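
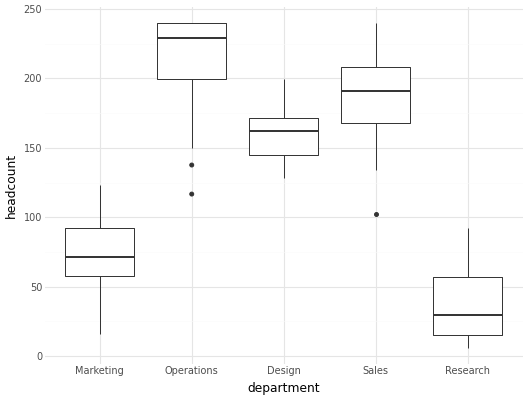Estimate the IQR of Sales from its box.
Q3 ≈ 200, Q1 ≈ 160; IQR ≈ 40.

≈ 40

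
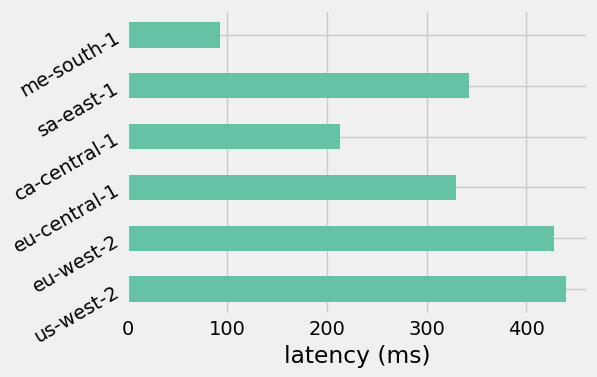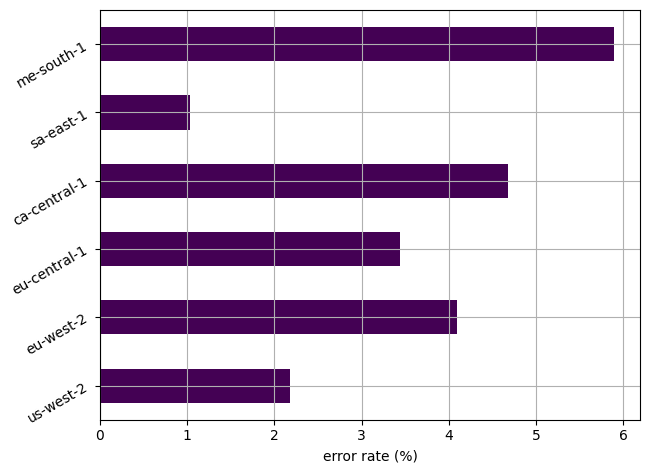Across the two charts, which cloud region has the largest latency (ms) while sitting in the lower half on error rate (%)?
Chart 2 median error rate (%) ≈ 4; below-median cloud regions: us-west-2, eu-central-1, sa-east-1. Among those, us-west-2 has the highest latency (ms) (≈ 450).

us-west-2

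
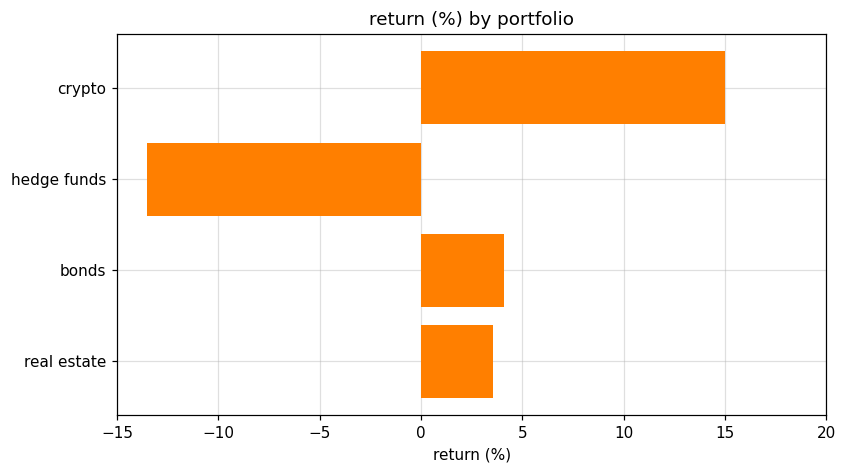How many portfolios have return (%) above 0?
Above 0: crypto, bonds, real estate.

3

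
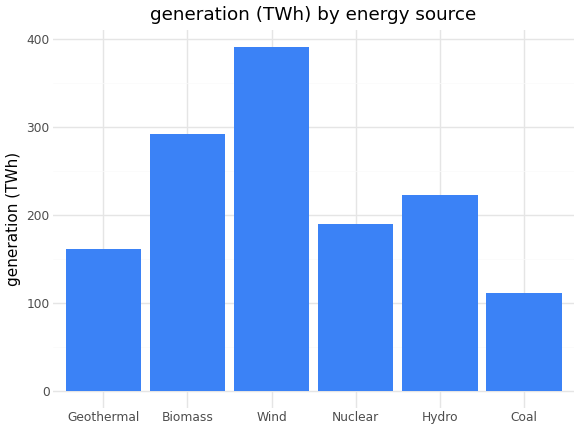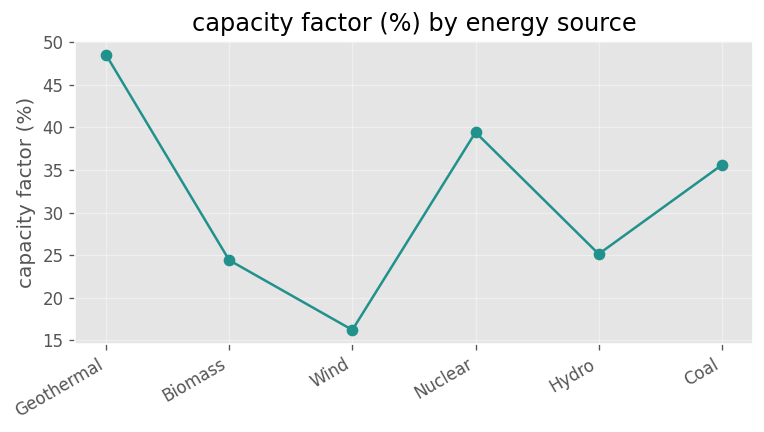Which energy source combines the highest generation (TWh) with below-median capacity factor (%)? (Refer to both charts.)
Wind

Chart 2 median capacity factor (%) ≈ 30; below-median energy sources: Biomass, Wind, Hydro. Among those, Wind has the highest generation (TWh) (≈ 400).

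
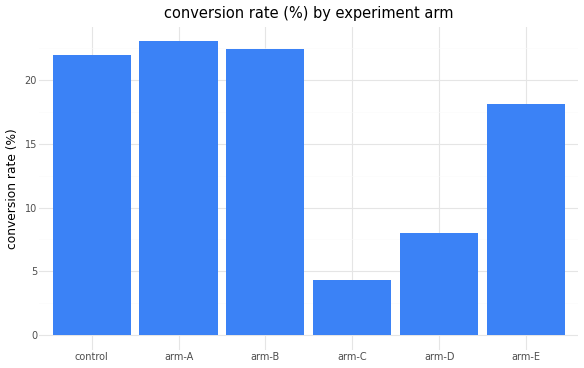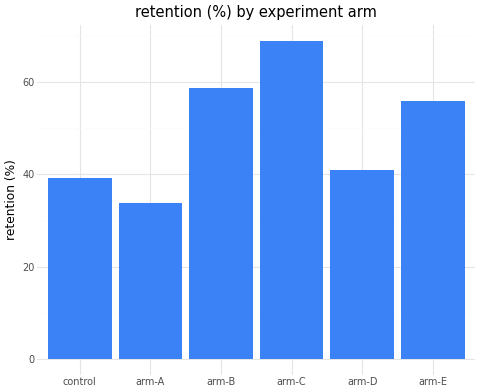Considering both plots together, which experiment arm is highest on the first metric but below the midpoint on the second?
arm-A

Chart 2 median retention (%) ≈ 50; below-median experiment arms: control, arm-A, arm-D. Among those, arm-A has the highest conversion rate (%) (≈ 25).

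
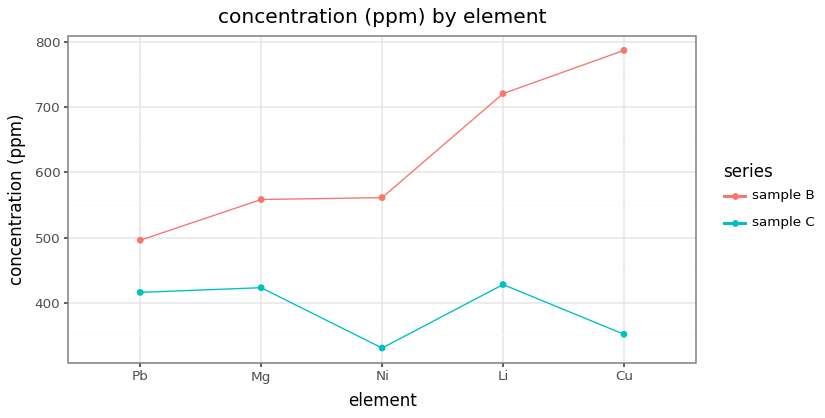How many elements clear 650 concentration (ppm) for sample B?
Above 650: Li, Cu.

2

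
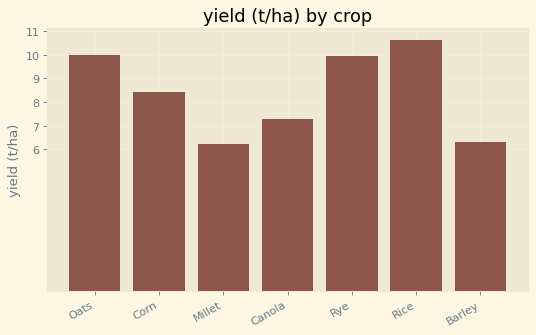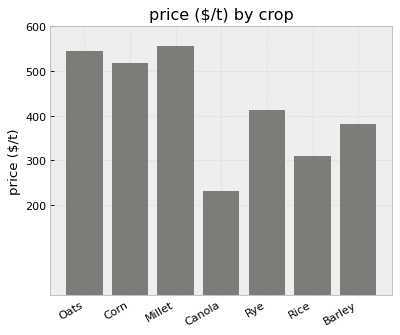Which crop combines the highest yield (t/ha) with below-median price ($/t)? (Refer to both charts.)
Rice

Chart 2 median price ($/t) ≈ 400; below-median crops: Canola, Rice, Barley. Among those, Rice has the highest yield (t/ha) (≈ 11).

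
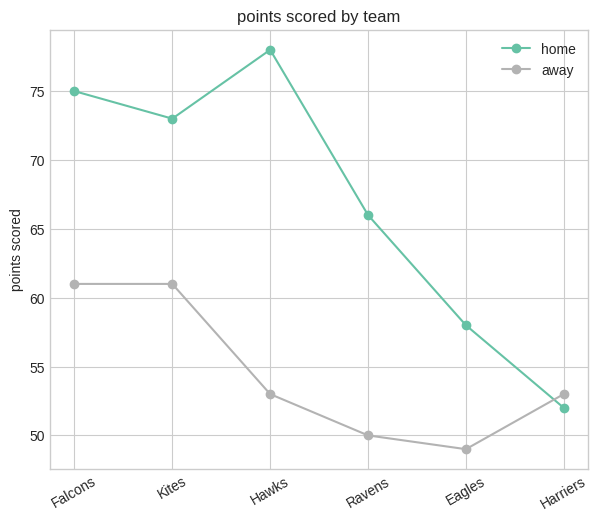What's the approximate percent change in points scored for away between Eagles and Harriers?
≈ +10%

Eagles ≈ 50, Harriers ≈ 55; (55 − 50) / 50 ≈ +10%.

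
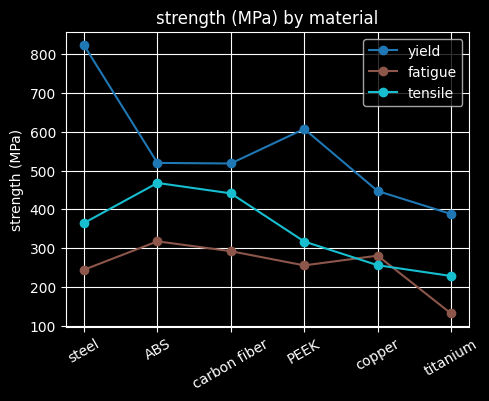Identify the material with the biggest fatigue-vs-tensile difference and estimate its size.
ABS: fatigue ≈ 300, tensile ≈ 500 → gap ≈ 200. Next-largest (carbon fiber) is only ≈ 100.

ABS, ≈ 200 MPa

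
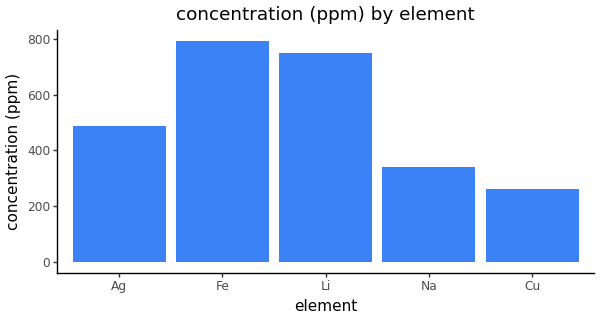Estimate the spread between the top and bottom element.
≈ 500

Max Fe ≈ 800, min Cu ≈ 300; range ≈ 500.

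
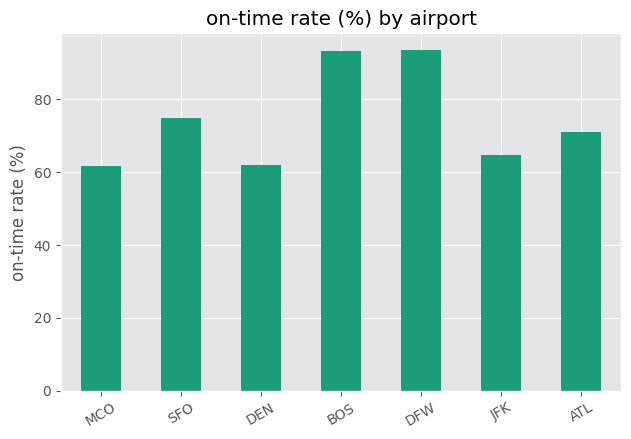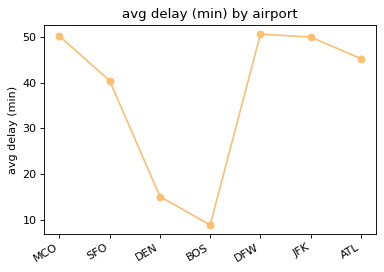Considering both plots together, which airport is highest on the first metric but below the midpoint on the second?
Chart 2 median avg delay (min) ≈ 45; below-median airports: SFO, DEN, BOS. Among those, BOS has the highest on-time rate (%) (≈ 90).

BOS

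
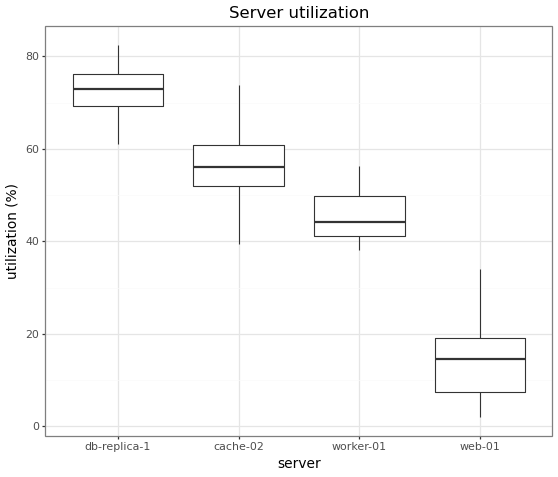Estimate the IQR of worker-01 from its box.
≈ 10

Q3 ≈ 50, Q1 ≈ 40; IQR ≈ 10.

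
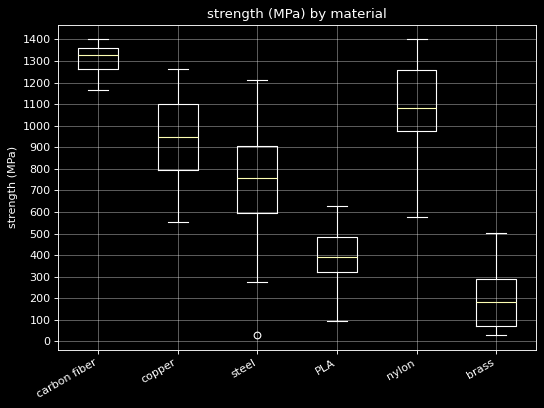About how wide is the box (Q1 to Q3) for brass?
≈ 200

Q3 ≈ 300, Q1 ≈ 100; IQR ≈ 200.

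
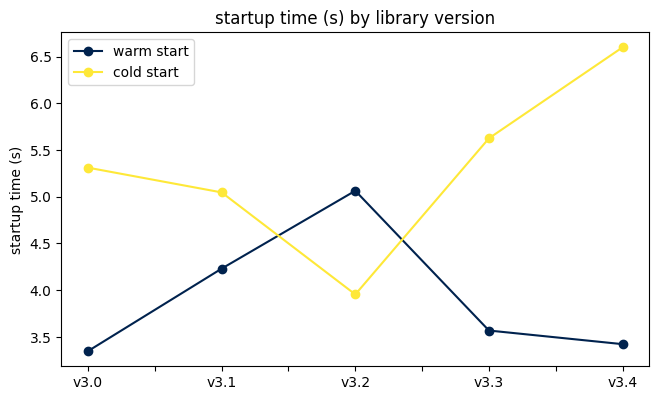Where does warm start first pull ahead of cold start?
v3.1: warm start ≈ 4.0 vs cold start ≈ 5.0 (not yet); v3.2: warm start ≈ 5.0 vs cold start ≈ 4.0 (first crossover).

v3.2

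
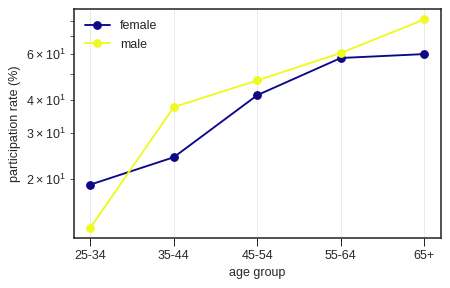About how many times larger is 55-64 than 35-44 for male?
≈ 1.5×

55-64 ≈ 60, 35-44 ≈ 40; 60/40 ≈ 1.5.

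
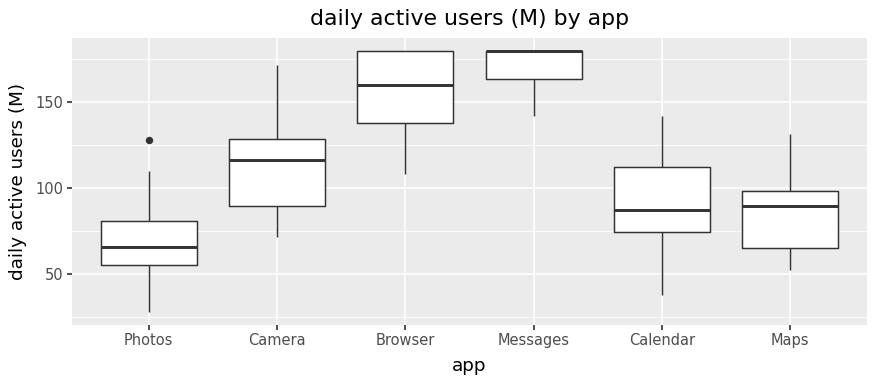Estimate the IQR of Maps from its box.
Q3 ≈ 100, Q1 ≈ 70; IQR ≈ 30.

≈ 30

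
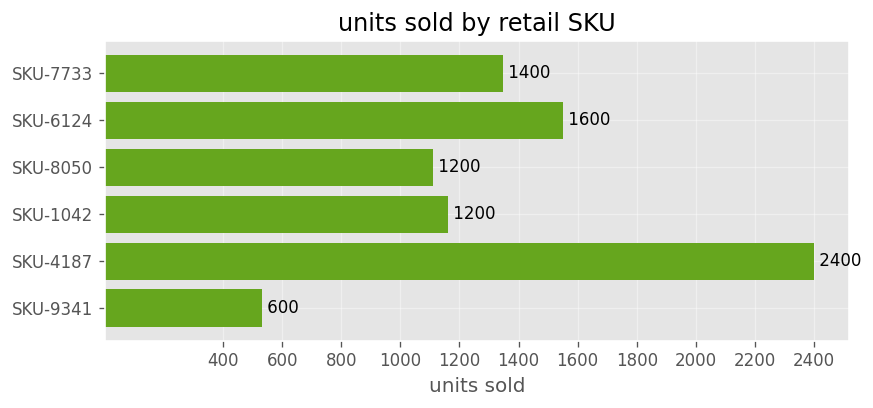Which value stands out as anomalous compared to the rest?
SKU-4187 ≈ 2400; the rest sit between ≈ 600 and ≈ 1600.

SKU-4187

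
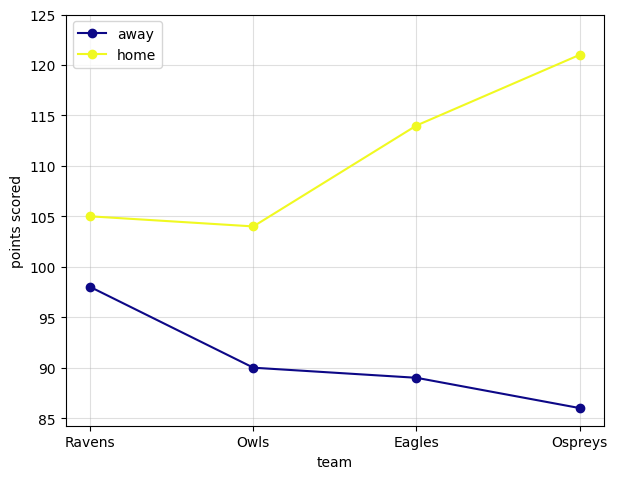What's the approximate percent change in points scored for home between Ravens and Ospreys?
≈ +14.3%

Ravens ≈ 105, Ospreys ≈ 120; (120 − 105) / 105 ≈ +14.3%.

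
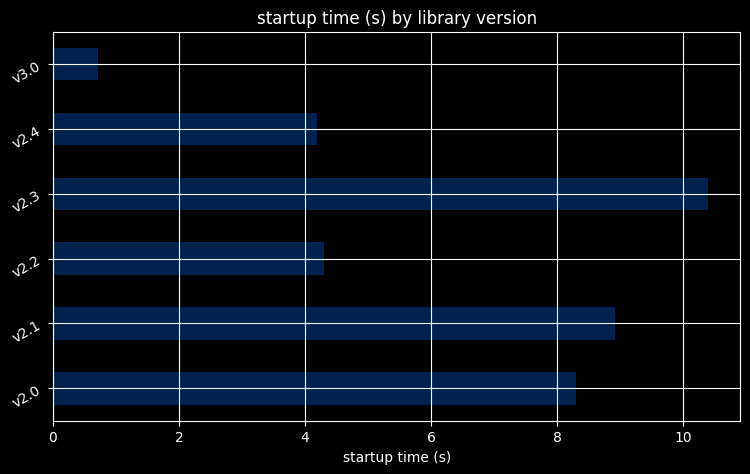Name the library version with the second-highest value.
v2.1

Top 3: v2.3 ≈ 10, v2.1 ≈ 9, v2.0 ≈ 8.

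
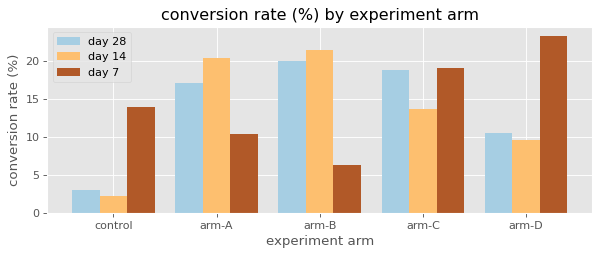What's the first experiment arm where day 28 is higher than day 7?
arm-A

control: day 28 ≈ 4 vs day 7 ≈ 14 (not yet); arm-A: day 28 ≈ 18 vs day 7 ≈ 10 (first crossover).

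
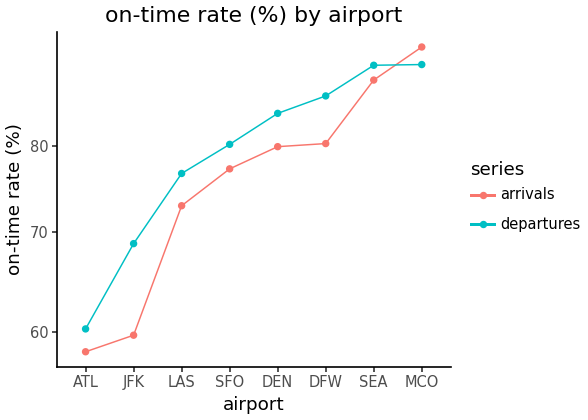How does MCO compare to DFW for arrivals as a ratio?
MCO ≈ 95, DFW ≈ 80; 95/80 ≈ 1.19.

≈ 1.19×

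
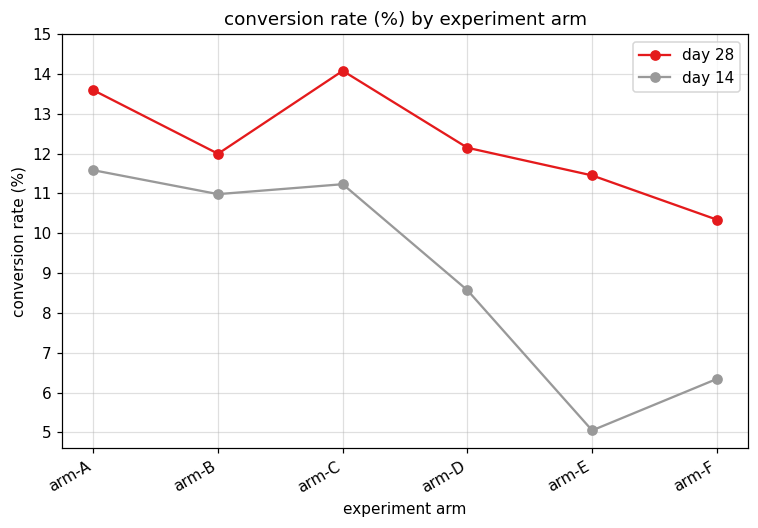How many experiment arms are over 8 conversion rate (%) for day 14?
Above 8: arm-A, arm-B, arm-C, arm-D.

4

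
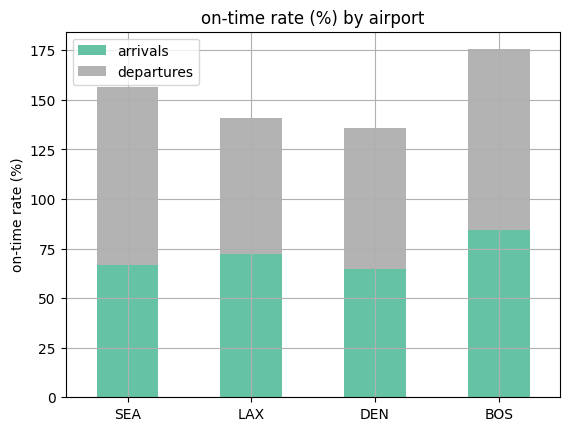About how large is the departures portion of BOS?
≈ 100

departures top ≈ 180, bottom ≈ 80; segment ≈ 100.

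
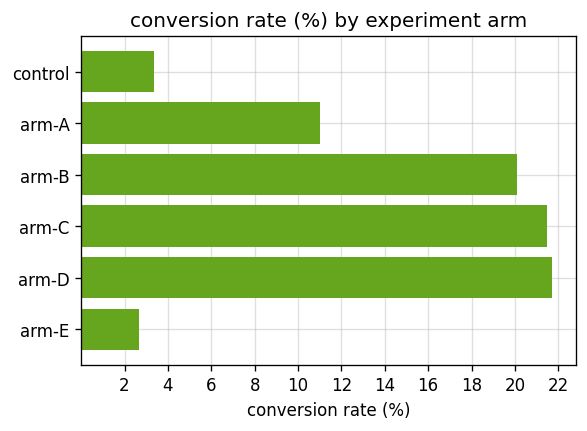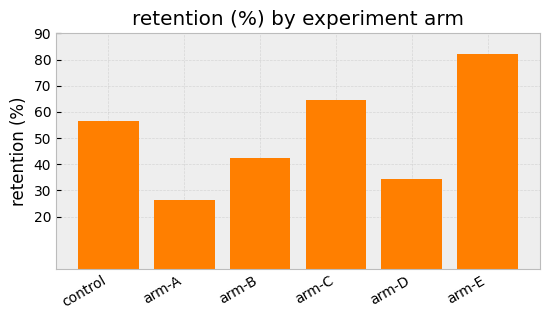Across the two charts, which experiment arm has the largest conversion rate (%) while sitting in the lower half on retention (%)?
Chart 2 median retention (%) ≈ 50; below-median experiment arms: arm-A, arm-B, arm-D. Among those, arm-D has the highest conversion rate (%) (≈ 22).

arm-D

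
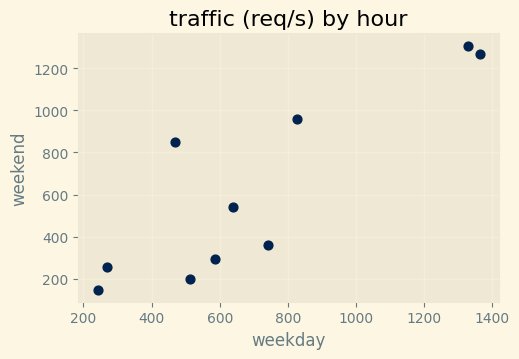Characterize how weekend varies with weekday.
positive, strong

Points are positively correlated; strong (|r| ≈ 0.9).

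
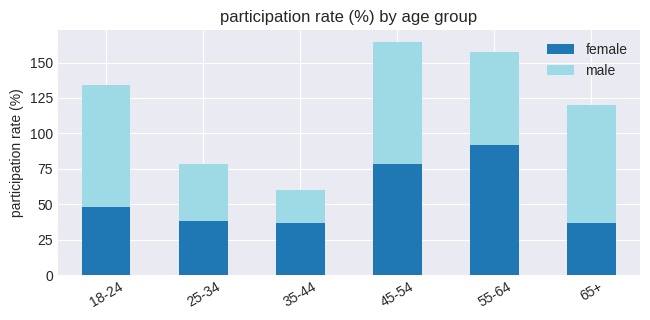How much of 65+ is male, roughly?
≈ 80

male top ≈ 120, bottom ≈ 40; segment ≈ 80.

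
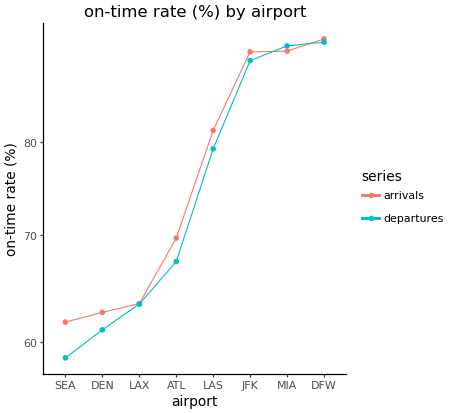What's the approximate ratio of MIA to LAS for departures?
≈ 1.12×

MIA ≈ 90, LAS ≈ 80; 90/80 ≈ 1.12.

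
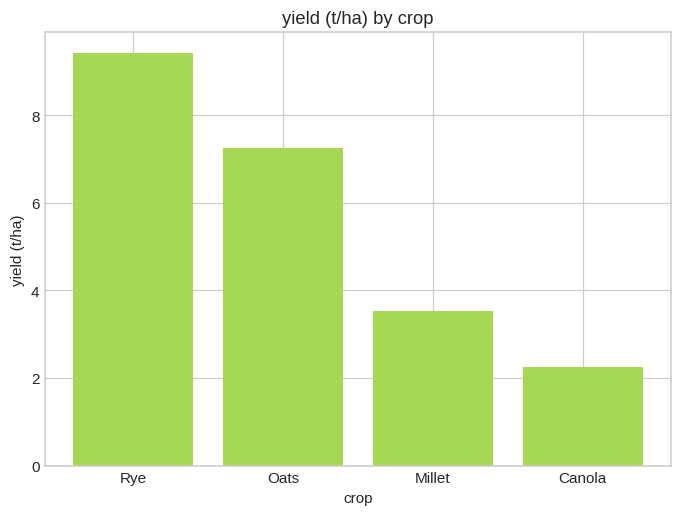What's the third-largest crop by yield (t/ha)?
Top 4: Rye ≈ 9, Oats ≈ 7, Millet ≈ 4, Canola ≈ 2.

Millet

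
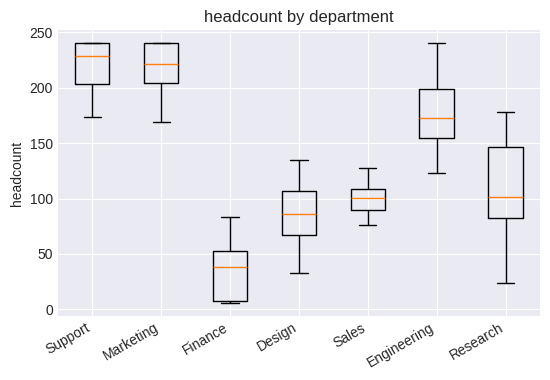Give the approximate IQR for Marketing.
≈ 40

Q3 ≈ 240, Q1 ≈ 200; IQR ≈ 40.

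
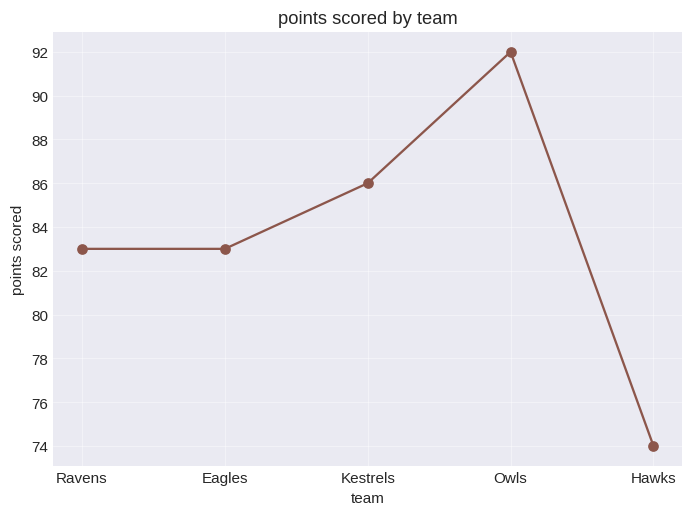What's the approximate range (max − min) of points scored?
Max Owls ≈ 92, min Hawks ≈ 74; range ≈ 18.

≈ 18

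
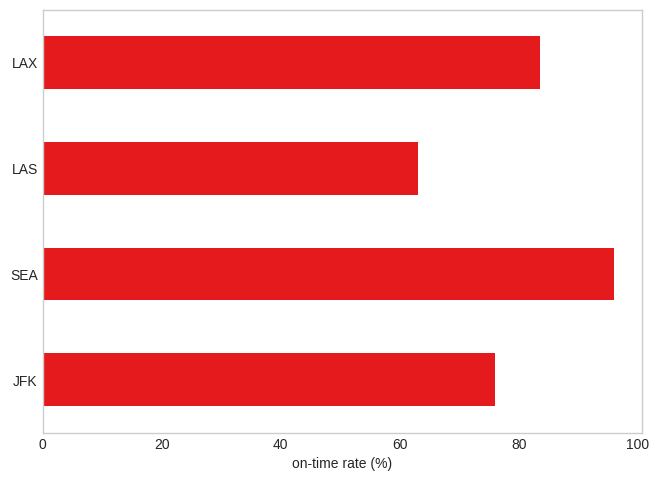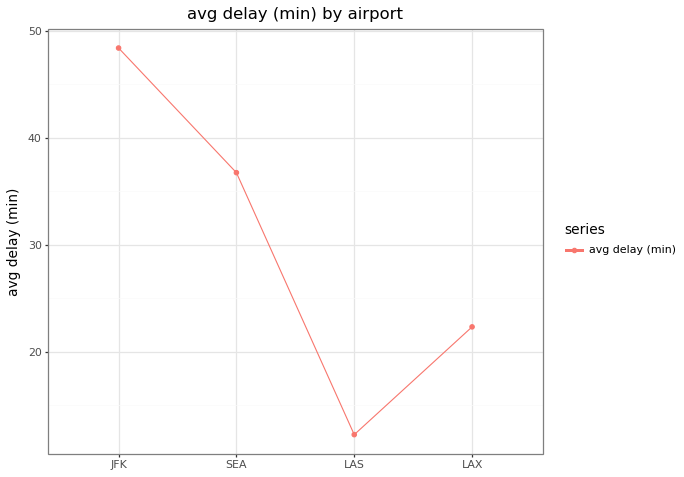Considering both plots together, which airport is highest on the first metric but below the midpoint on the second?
LAX

Chart 2 median avg delay (min) ≈ 30; below-median airports: LAS, LAX. Among those, LAX has the highest on-time rate (%) (≈ 80).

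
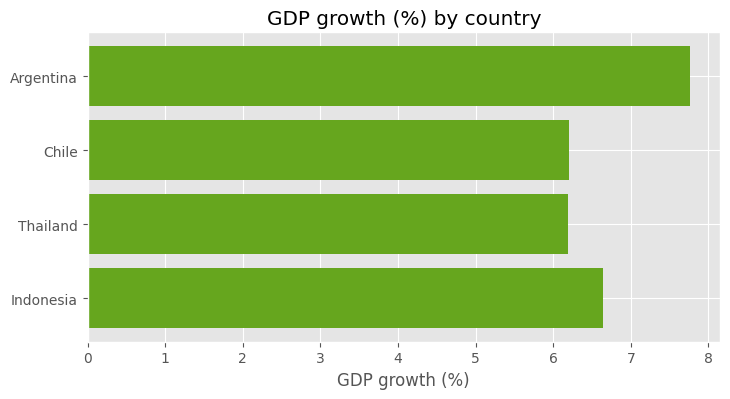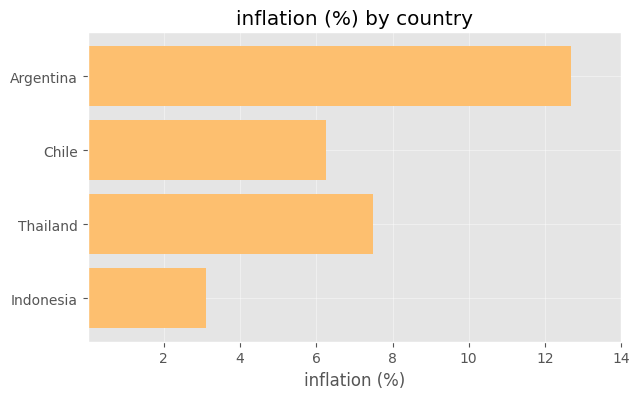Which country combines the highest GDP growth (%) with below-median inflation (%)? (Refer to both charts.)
Chart 2 median inflation (%) ≈ 6; below-median countries: Chile, Indonesia. Among those, Indonesia has the highest GDP growth (%) (≈ 7).

Indonesia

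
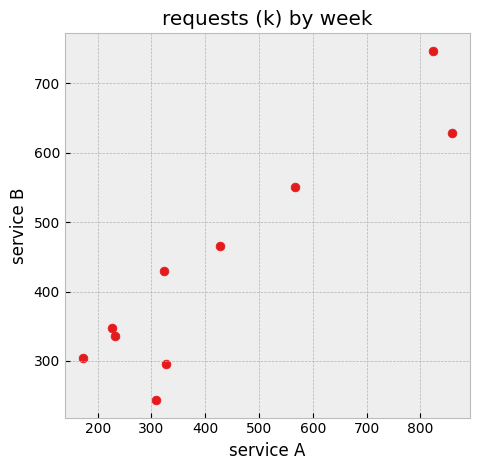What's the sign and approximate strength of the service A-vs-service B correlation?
Points are positively correlated; strong (|r| ≈ 0.9).

positive, strong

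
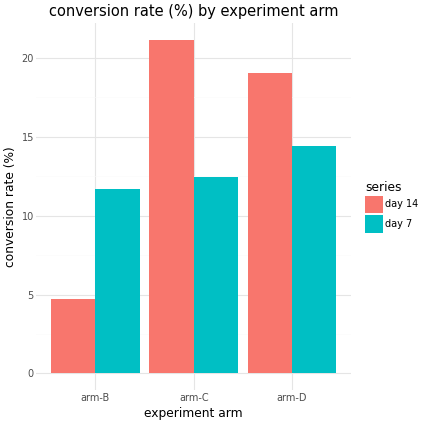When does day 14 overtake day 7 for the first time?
arm-C

arm-B: day 14 ≈ 4 vs day 7 ≈ 12 (not yet); arm-C: day 14 ≈ 22 vs day 7 ≈ 12 (first crossover).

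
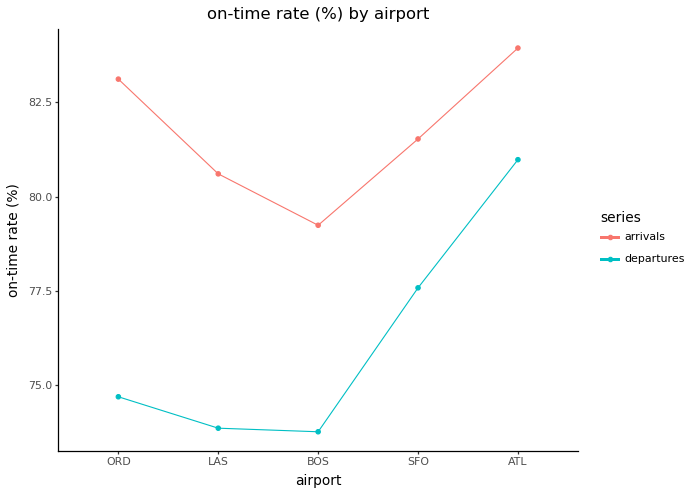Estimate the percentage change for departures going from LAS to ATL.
LAS ≈ 74, ATL ≈ 81; (81 − 74) / 74 ≈ +9.5%.

≈ +9.5%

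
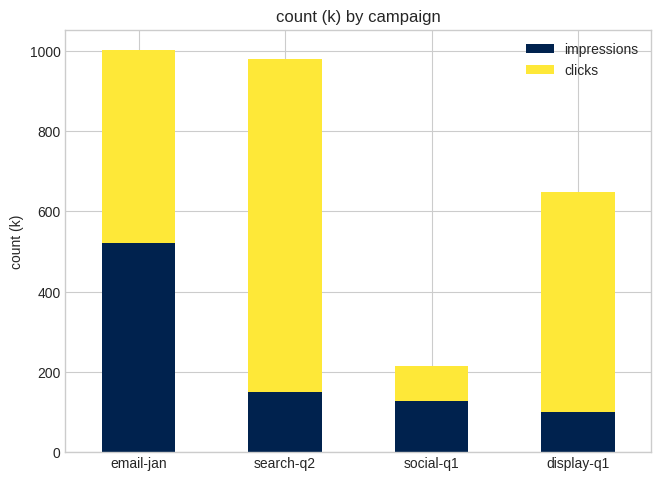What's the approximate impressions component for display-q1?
≈ 100

impressions top ≈ 100, bottom ≈ 0; segment ≈ 100.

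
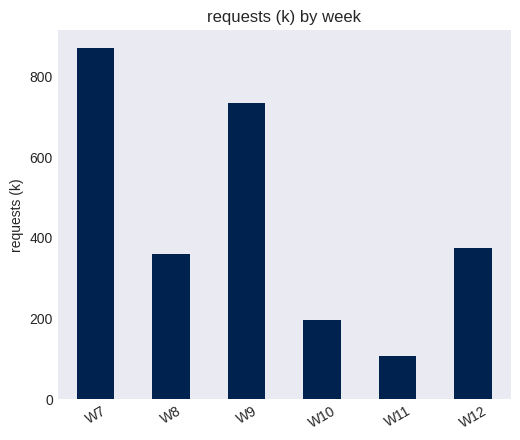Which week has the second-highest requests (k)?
W9

Top 3: W7 ≈ 900, W9 ≈ 700, W12 ≈ 400.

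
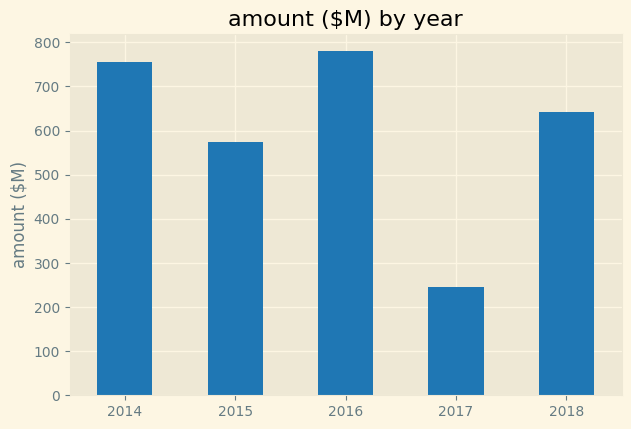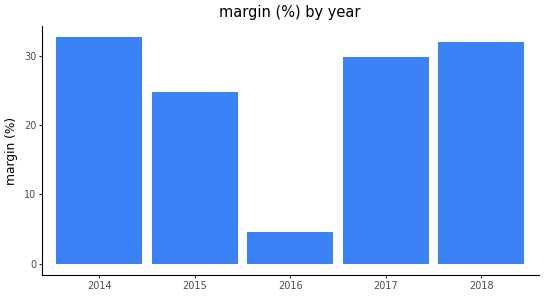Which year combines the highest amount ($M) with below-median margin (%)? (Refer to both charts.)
2016

Chart 2 median margin (%) ≈ 30; below-median years: 2015, 2016. Among those, 2016 has the highest amount ($M) (≈ 800).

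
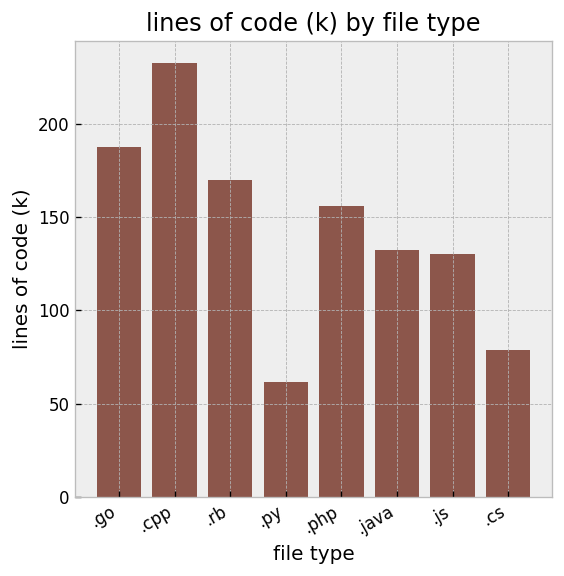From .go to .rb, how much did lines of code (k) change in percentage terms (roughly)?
≈ -11.1%

.go ≈ 180, .rb ≈ 160; (160 − 180) / 180 ≈ -11.1%.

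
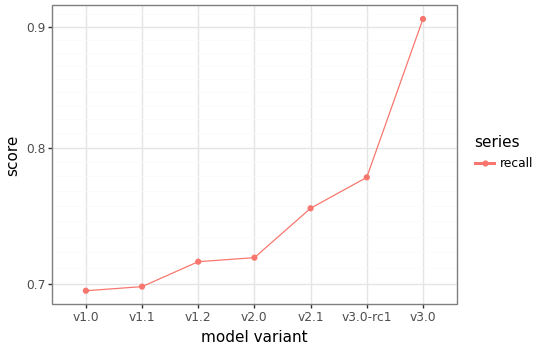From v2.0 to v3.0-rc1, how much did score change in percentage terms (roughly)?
≈ +8.3%

v2.0 ≈ 0.72, v3.0-rc1 ≈ 0.78; (0.78 − 0.72) / 0.72 ≈ +8.3%.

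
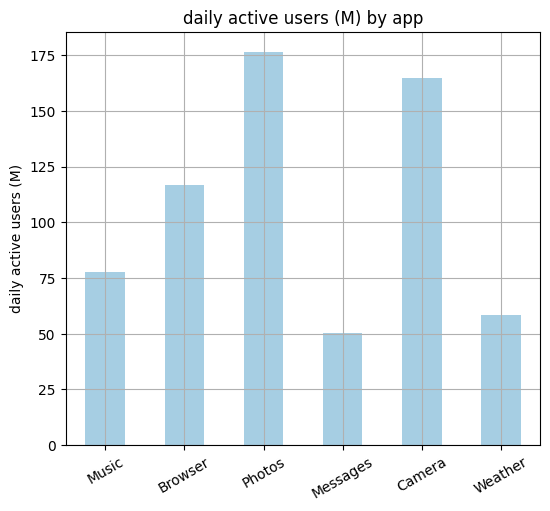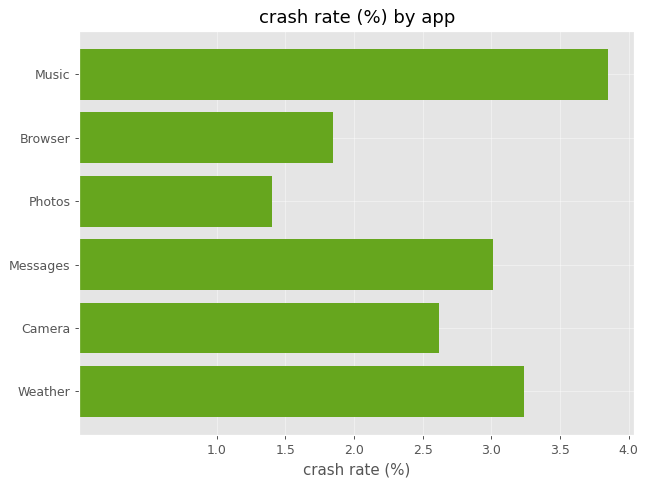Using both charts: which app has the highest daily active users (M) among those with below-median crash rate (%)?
Photos

Chart 2 median crash rate (%) ≈ 3; below-median apps: Browser, Photos, Camera. Among those, Photos has the highest daily active users (M) (≈ 180).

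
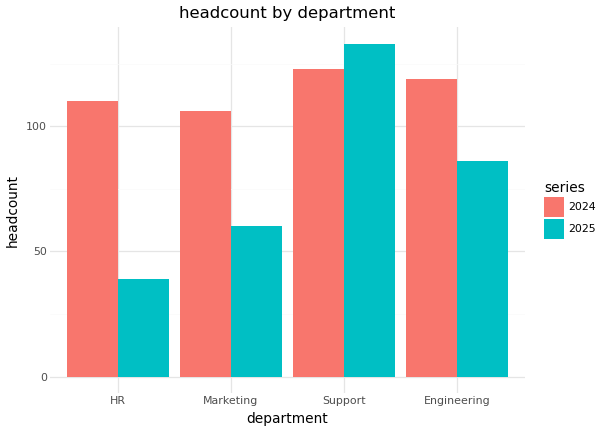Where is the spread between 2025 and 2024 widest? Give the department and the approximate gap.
HR, ≈ 80

HR: 2025 ≈ 40, 2024 ≈ 120 → gap ≈ 80. Next-largest (Marketing) is only ≈ 40.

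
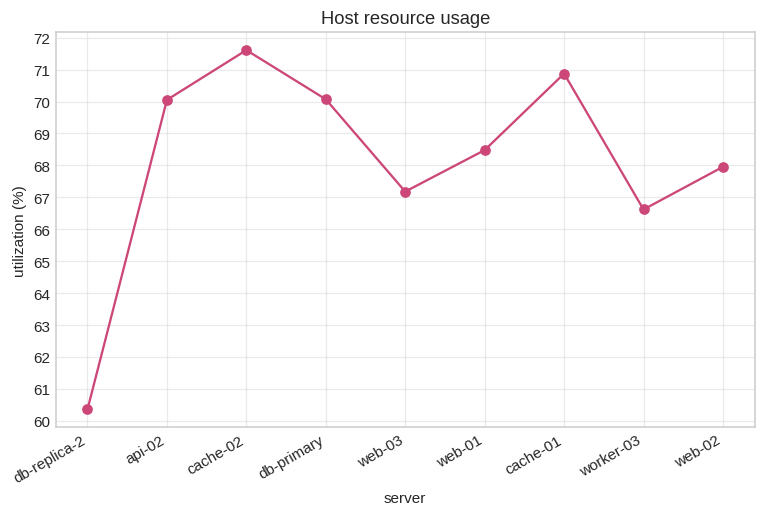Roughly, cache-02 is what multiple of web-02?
≈ 1.06×

cache-02 ≈ 72, web-02 ≈ 68; 72/68 ≈ 1.06.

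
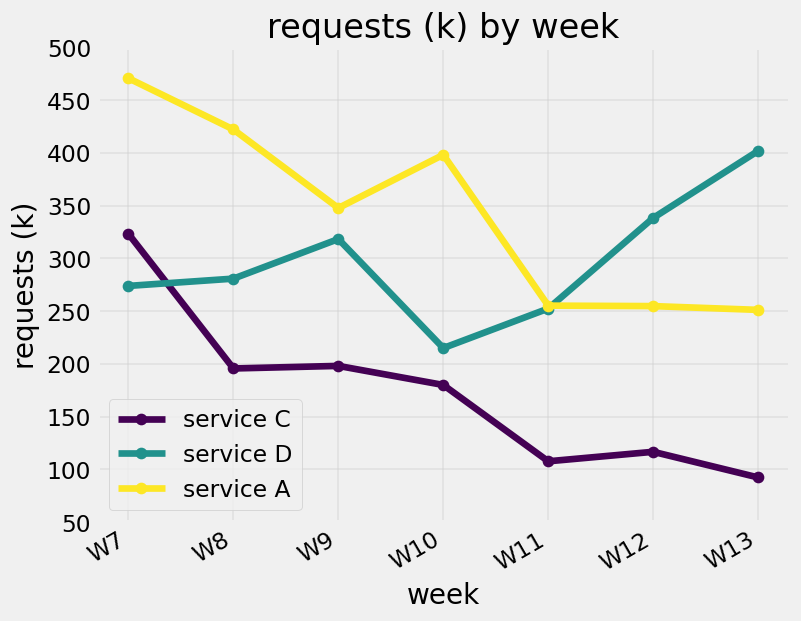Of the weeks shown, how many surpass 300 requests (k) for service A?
4

Above 300: W7, W8, W9, W10.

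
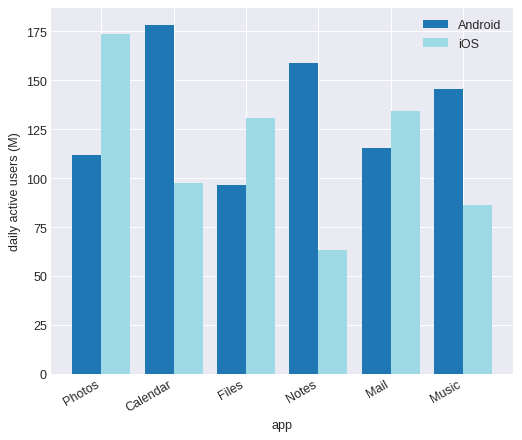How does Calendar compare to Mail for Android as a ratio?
≈ 1.5×

Calendar ≈ 180, Mail ≈ 120; 180/120 ≈ 1.5.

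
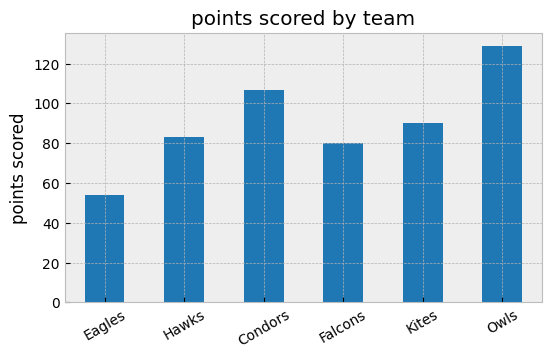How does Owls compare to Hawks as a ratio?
≈ 1.5×

Owls ≈ 120, Hawks ≈ 80; 120/80 ≈ 1.5.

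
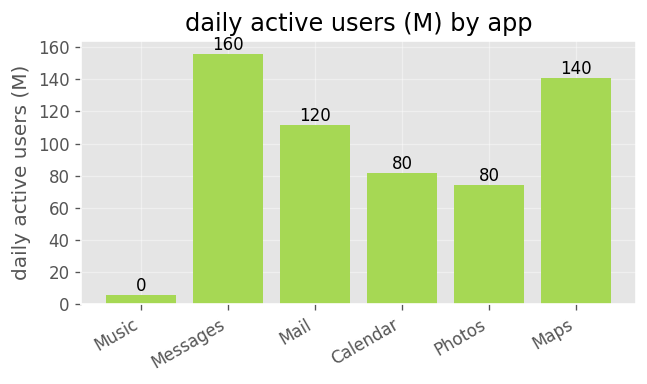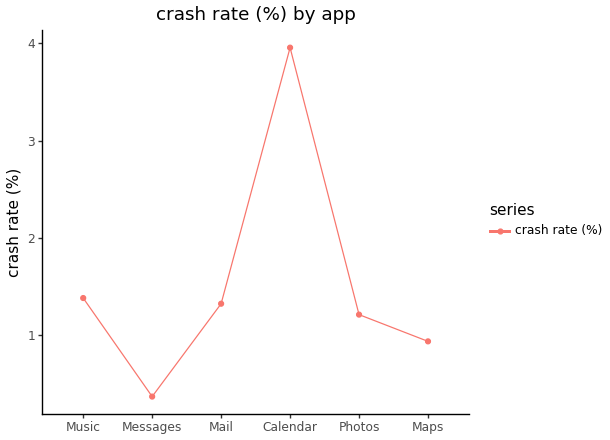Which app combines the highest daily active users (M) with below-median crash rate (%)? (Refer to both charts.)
Chart 2 median crash rate (%) ≈ 1.5; below-median apps: Messages, Photos, Maps. Among those, Messages has the highest daily active users (M) (≈ 160).

Messages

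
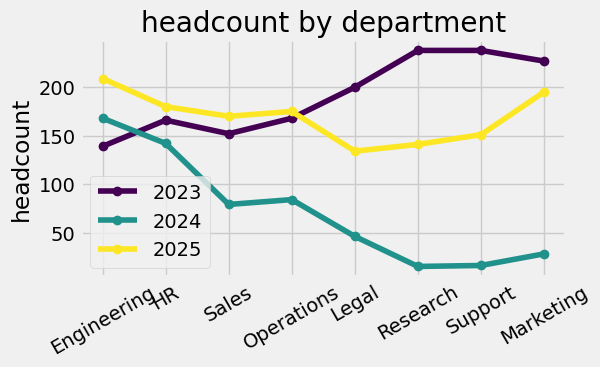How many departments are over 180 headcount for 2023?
Above 180: Legal, Research, Support, Marketing.

4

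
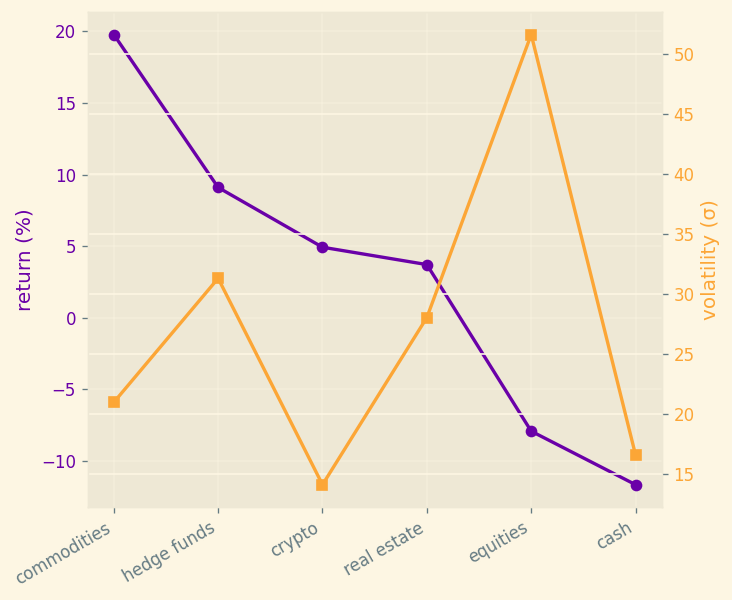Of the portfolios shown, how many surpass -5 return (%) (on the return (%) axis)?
Above -5: commodities, hedge funds, crypto, real estate.

4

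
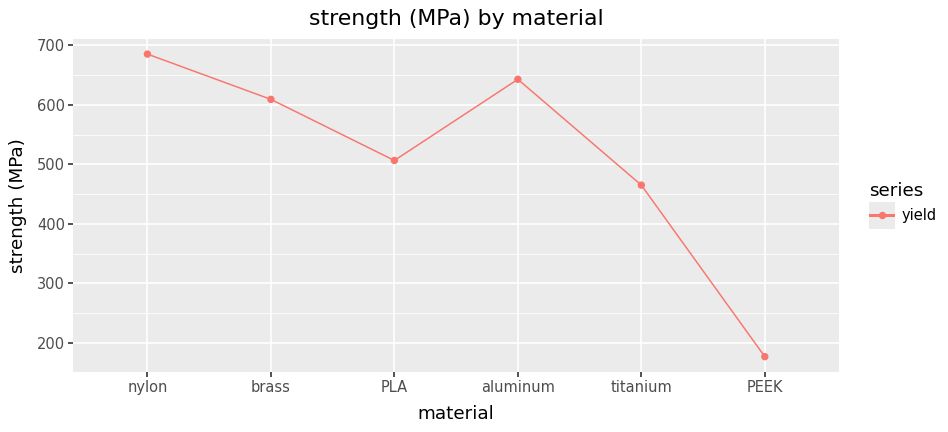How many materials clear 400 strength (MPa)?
Above 400: nylon, brass, PLA, aluminum, titanium.

5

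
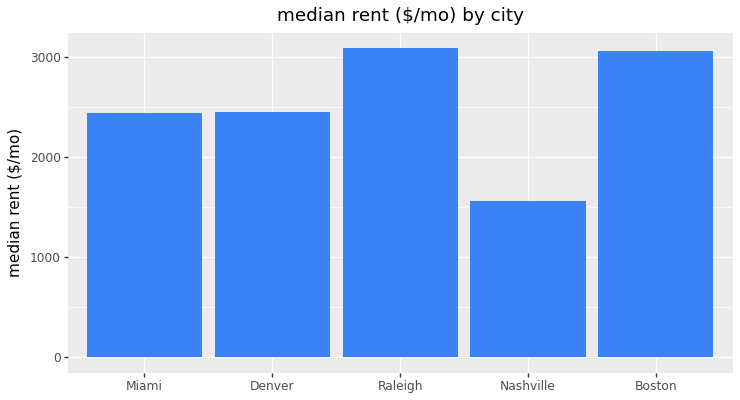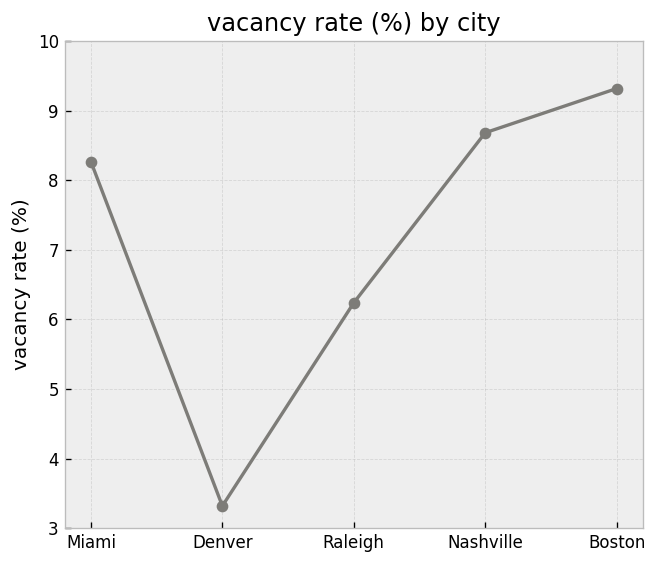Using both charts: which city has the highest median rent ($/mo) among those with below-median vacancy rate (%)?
Chart 2 median vacancy rate (%) ≈ 8; below-median cities: Denver, Raleigh. Among those, Raleigh has the highest median rent ($/mo) (≈ 3000).

Raleigh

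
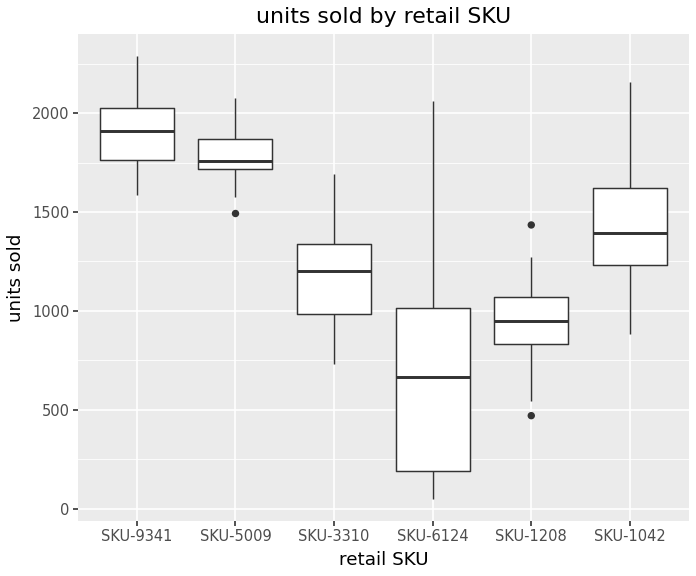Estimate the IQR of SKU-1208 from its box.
Q3 ≈ 1000, Q1 ≈ 800; IQR ≈ 200.

≈ 200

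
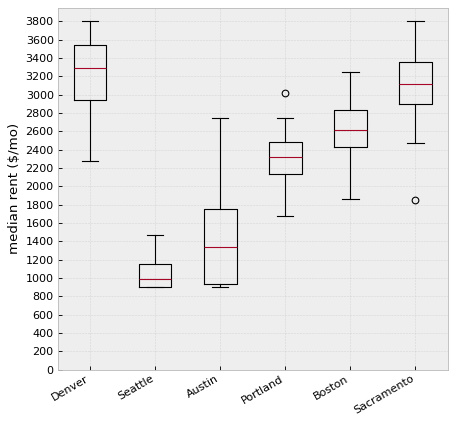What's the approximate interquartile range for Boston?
≈ 400

Q3 ≈ 2800, Q1 ≈ 2400; IQR ≈ 400.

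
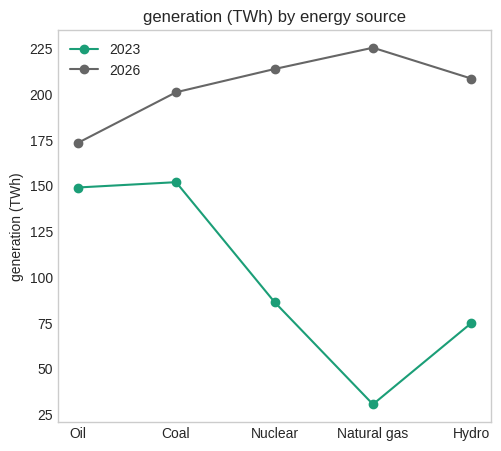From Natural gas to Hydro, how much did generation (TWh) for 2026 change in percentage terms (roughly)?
≈ -9.1%

Natural gas ≈ 220, Hydro ≈ 200; (200 − 220) / 220 ≈ -9.1%.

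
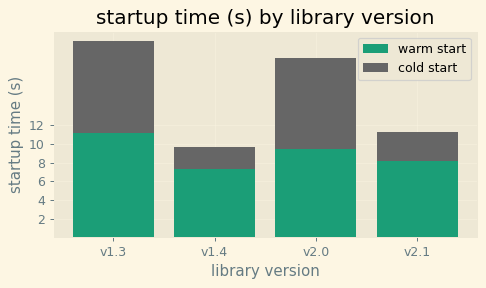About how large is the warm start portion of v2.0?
warm start top ≈ 10, bottom ≈ 0; segment ≈ 10.

≈ 10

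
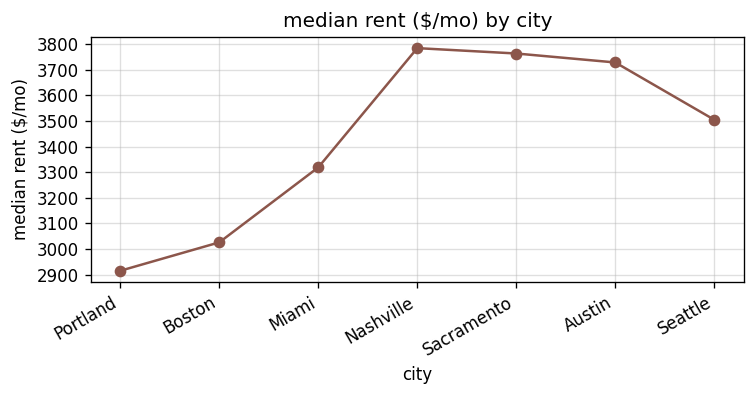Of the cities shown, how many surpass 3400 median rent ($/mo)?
Above 3400: Nashville, Sacramento, Austin, Seattle.

4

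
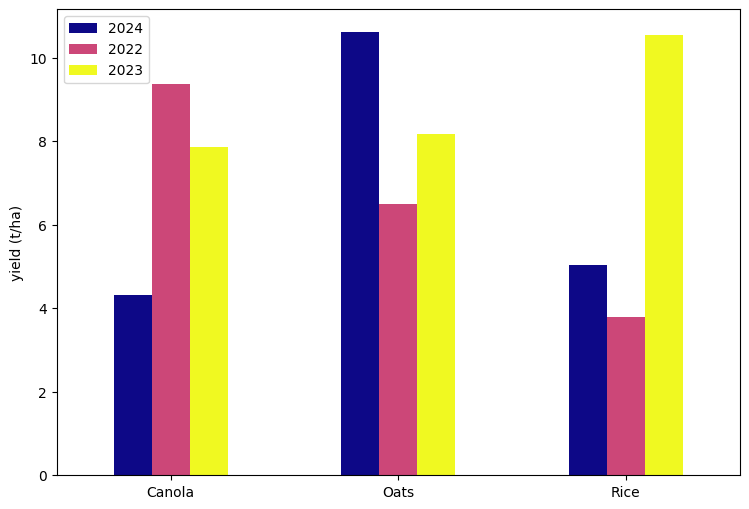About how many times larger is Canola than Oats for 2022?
≈ 1.29×

Canola ≈ 9, Oats ≈ 7; 9/7 ≈ 1.29.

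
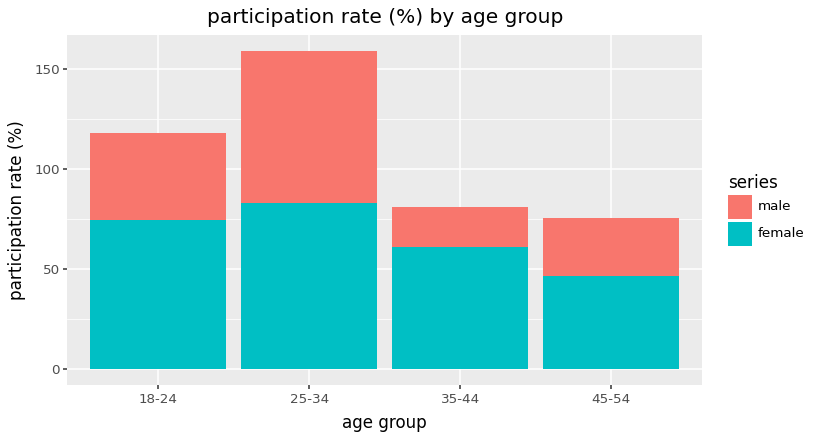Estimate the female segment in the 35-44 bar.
≈ 60

female top ≈ 60, bottom ≈ 0; segment ≈ 60.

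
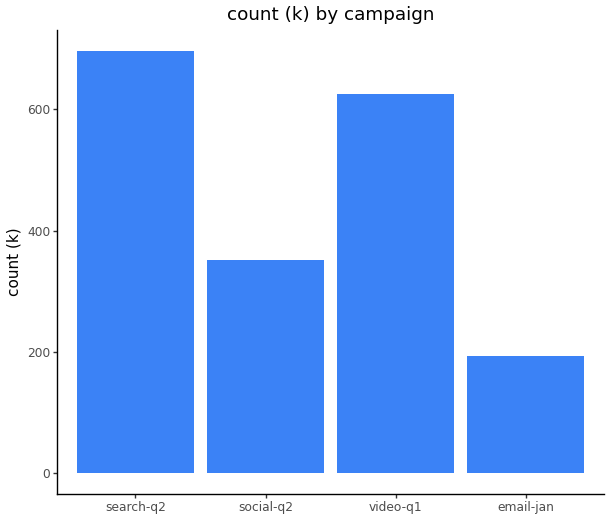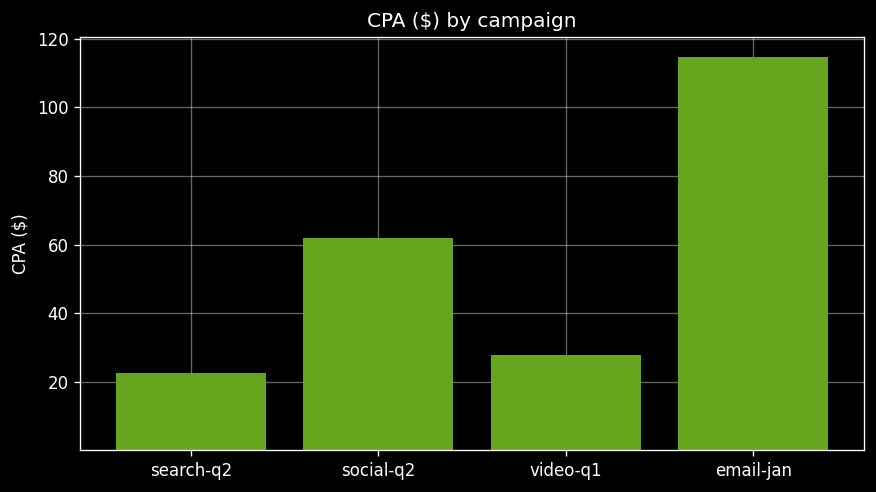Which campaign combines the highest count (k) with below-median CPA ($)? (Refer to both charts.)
search-q2

Chart 2 median CPA ($) ≈ 40; below-median campaigns: search-q2, video-q1. Among those, search-q2 has the highest count (k) (≈ 700).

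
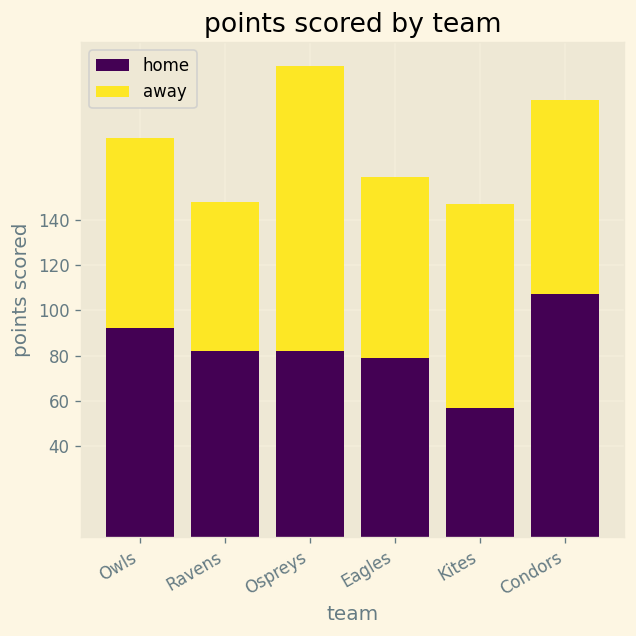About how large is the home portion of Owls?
home top ≈ 100, bottom ≈ 0; segment ≈ 100.

≈ 100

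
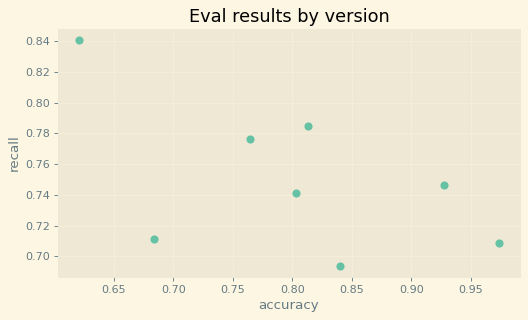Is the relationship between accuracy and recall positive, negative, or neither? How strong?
negative, moderate

Points are negatively correlated; moderate (|r| ≈ 0.6).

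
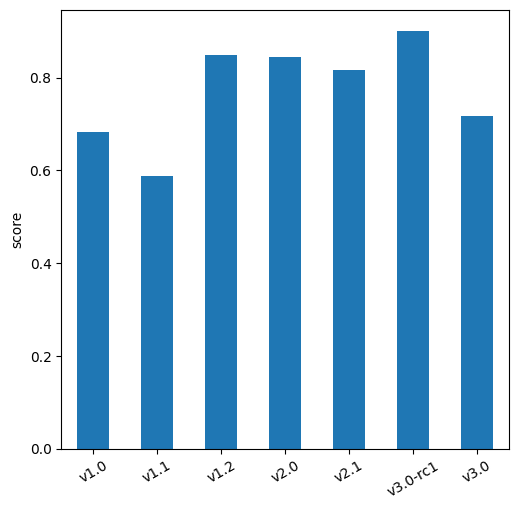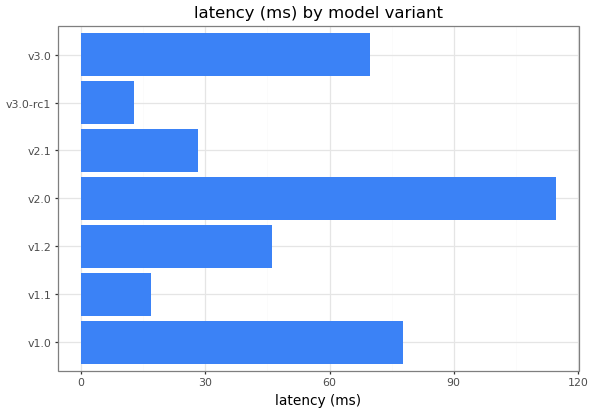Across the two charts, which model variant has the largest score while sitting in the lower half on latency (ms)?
v3.0-rc1

Chart 2 median latency (ms) ≈ 40; below-median model variants: v1.1, v2.1, v3.0-rc1. Among those, v3.0-rc1 has the highest score (≈ 0.9).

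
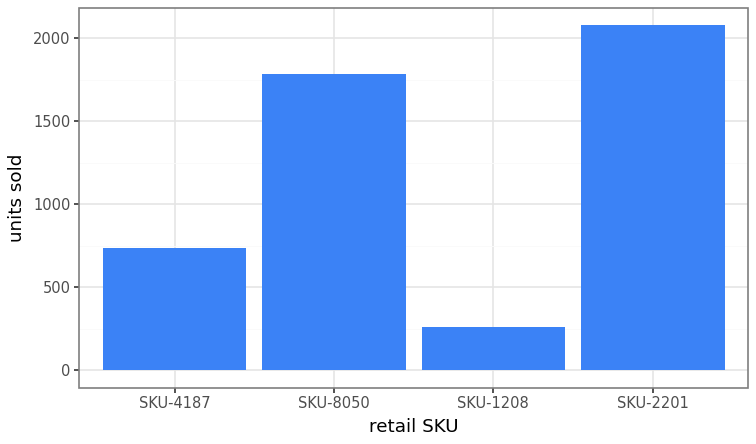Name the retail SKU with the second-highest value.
SKU-8050

Top 3: SKU-2201 ≈ 2000, SKU-8050 ≈ 1800, SKU-4187 ≈ 800.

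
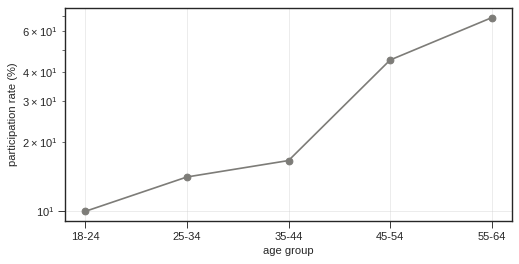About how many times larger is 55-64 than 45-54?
≈ 1.56×

55-64 ≈ 70, 45-54 ≈ 45; 70/45 ≈ 1.56.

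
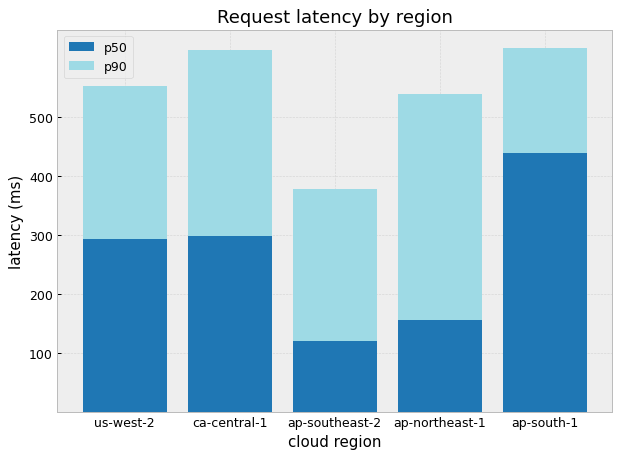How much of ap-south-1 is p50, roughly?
p50 top ≈ 400, bottom ≈ 0; segment ≈ 400.

≈ 400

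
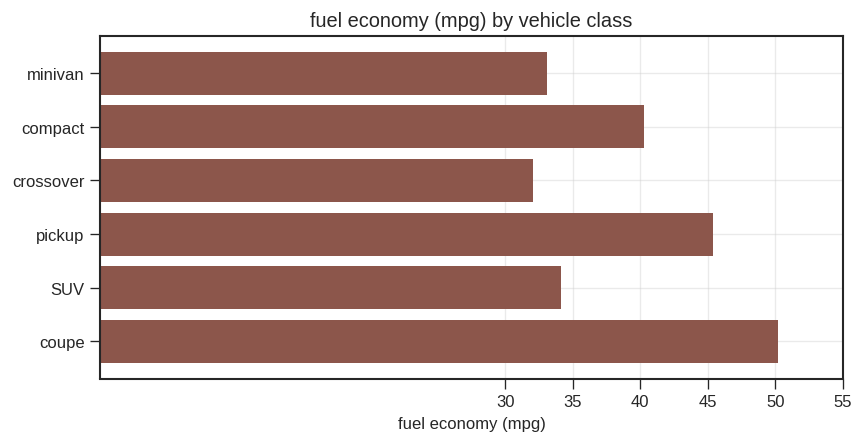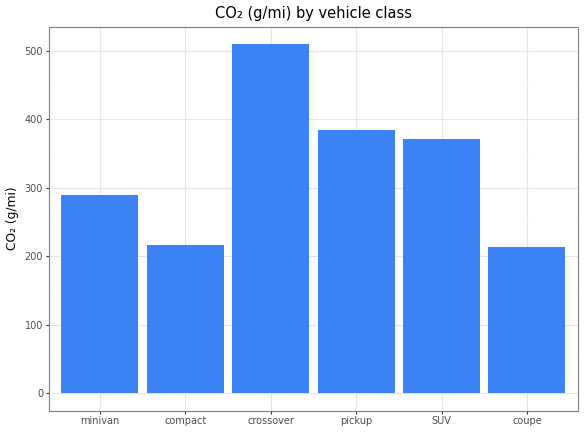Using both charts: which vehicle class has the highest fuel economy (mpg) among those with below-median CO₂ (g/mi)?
coupe

Chart 2 median CO₂ (g/mi) ≈ 350; below-median vehicle classes: minivan, compact, coupe. Among those, coupe has the highest fuel economy (mpg) (≈ 50).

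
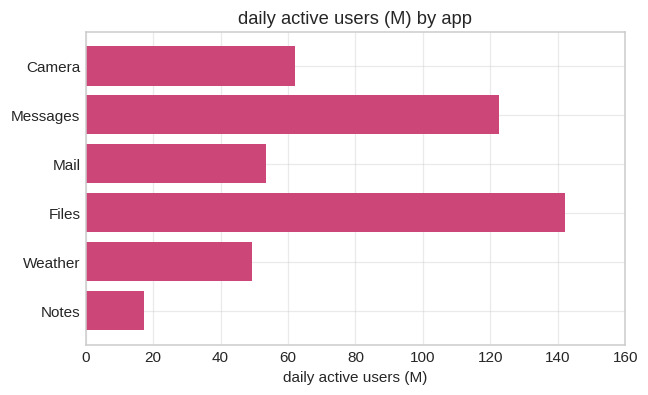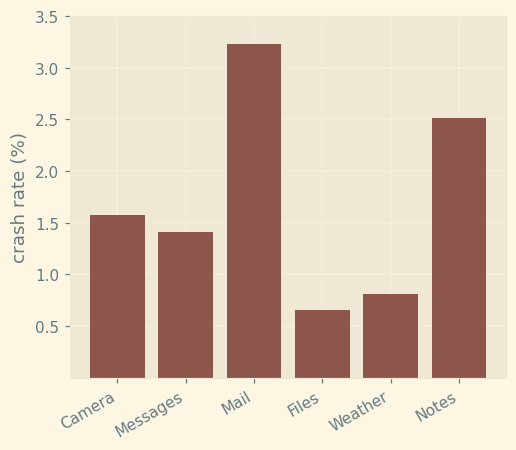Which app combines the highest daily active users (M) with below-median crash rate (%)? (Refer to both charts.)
Chart 2 median crash rate (%) ≈ 1.5; below-median apps: Messages, Files, Weather. Among those, Files has the highest daily active users (M) (≈ 140).

Files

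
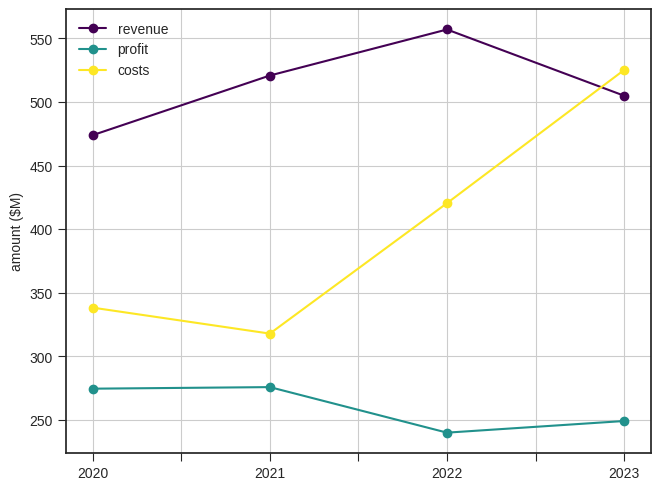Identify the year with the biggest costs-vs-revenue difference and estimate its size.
2021: costs ≈ 300, revenue ≈ 500 → gap ≈ 200. Next-largest (2022) is only ≈ 150.

2021, ≈ 200 $M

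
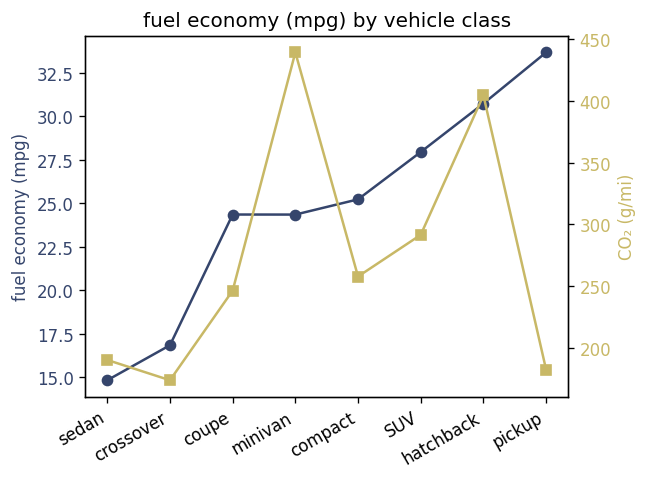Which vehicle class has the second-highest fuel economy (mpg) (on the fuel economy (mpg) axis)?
Top 3 (on the fuel economy (mpg) axis): pickup ≈ 34, hatchback ≈ 30, SUV ≈ 28.

hatchback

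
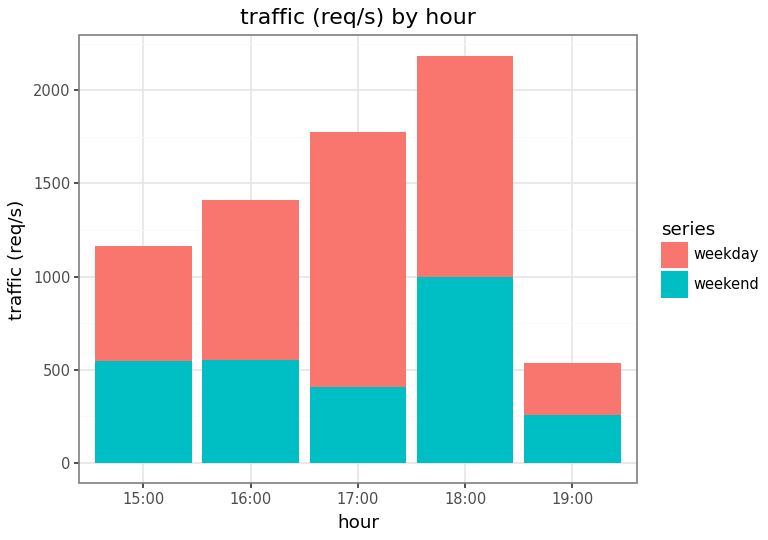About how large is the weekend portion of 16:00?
weekend top ≈ 600, bottom ≈ 0; segment ≈ 600.

≈ 600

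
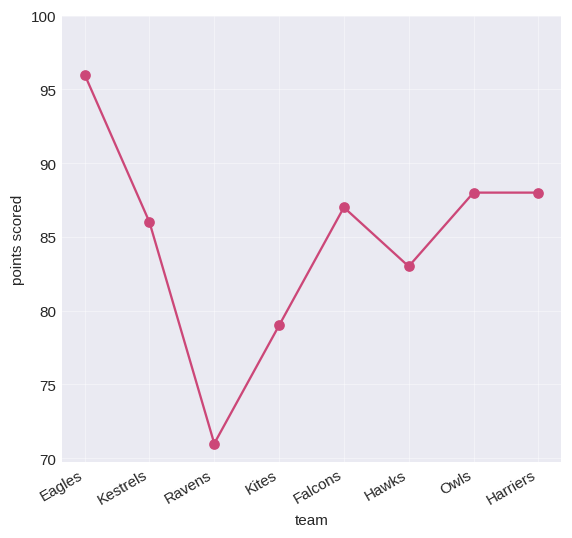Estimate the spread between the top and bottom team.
≈ 25

Max Eagles ≈ 95, min Ravens ≈ 70; range ≈ 25.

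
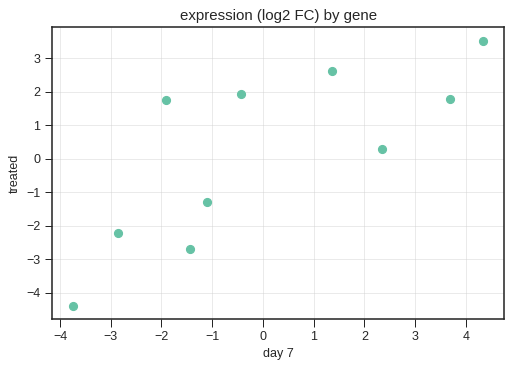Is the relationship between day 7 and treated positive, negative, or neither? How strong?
positive, strong

Points are positively correlated; strong (|r| ≈ 0.8).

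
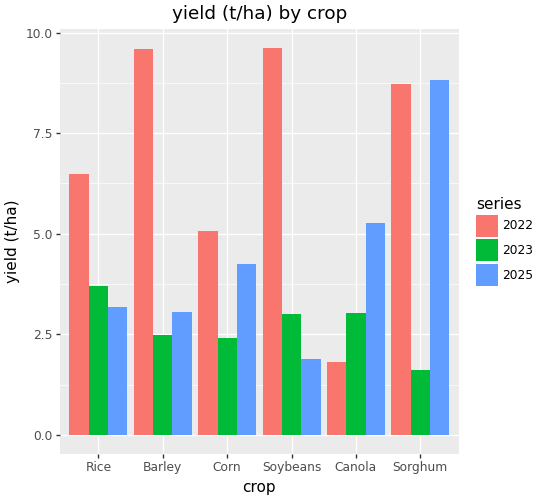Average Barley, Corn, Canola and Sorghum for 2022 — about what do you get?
≈ 6

(10 + 5 + 2 + 9) / 4 ≈ 6.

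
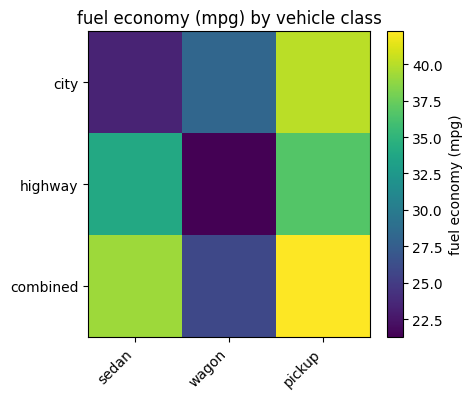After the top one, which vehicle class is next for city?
Top 3 for city: pickup ≈ 40, wagon ≈ 28, sedan ≈ 24.

wagon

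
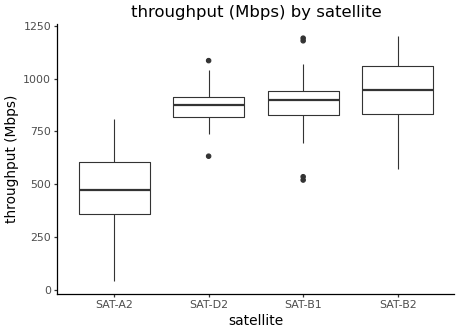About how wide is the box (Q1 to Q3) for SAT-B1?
≈ 100

Q3 ≈ 950, Q1 ≈ 850; IQR ≈ 100.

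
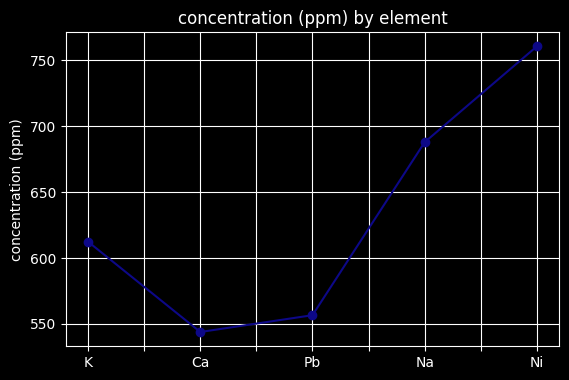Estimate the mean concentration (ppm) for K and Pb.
(620 + 560) / 2 ≈ 590.

≈ 590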